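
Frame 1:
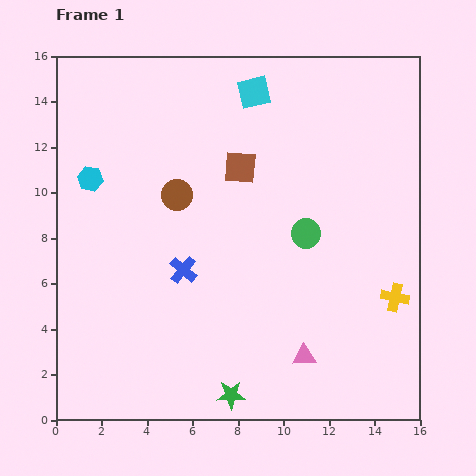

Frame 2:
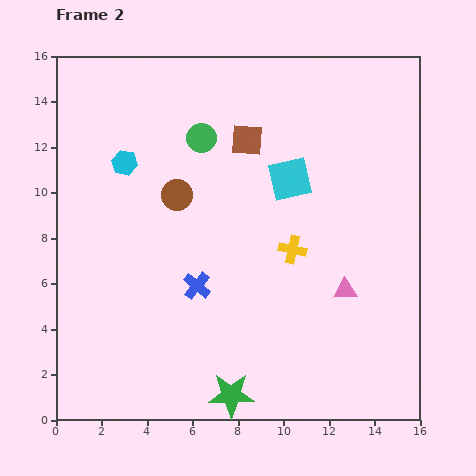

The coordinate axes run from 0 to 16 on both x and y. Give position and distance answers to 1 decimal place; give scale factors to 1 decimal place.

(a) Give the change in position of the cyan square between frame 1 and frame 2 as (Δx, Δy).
(1.6, -3.8)

The cyan square was at (8.7, 14.4) in frame 1 and (10.3, 10.6) in frame 2.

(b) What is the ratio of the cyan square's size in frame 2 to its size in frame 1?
1.3×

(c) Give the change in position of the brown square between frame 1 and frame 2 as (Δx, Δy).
(0.3, 1.2)

The brown square was at (8.1, 11.1) in frame 1 and (8.4, 12.3) in frame 2.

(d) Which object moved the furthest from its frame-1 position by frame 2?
the green circle

(moved 6.2; next 5.0)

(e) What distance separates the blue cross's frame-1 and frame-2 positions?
0.9

The blue cross moved from (5.6, 6.6) to (6.2, 5.9), a distance of √(0.6² + 0.7²) ≈ 0.9.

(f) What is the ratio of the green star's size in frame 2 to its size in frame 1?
1.6×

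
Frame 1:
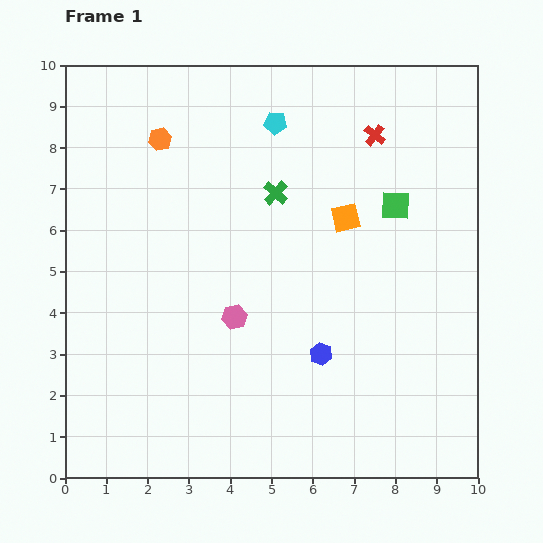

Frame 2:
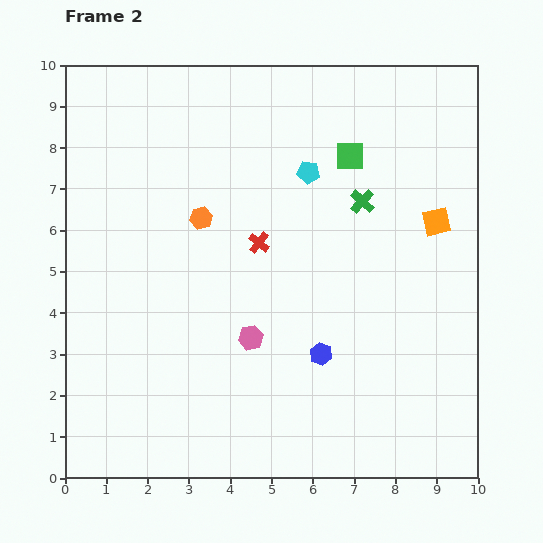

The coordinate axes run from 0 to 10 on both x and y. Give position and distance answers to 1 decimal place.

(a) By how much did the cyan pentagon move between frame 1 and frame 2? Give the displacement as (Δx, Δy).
(0.8, -1.2)

The cyan pentagon was at (5.1, 8.6) in frame 1 and (5.9, 7.4) in frame 2.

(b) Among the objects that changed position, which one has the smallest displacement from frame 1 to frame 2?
the pink hexagon

(moved 0.6)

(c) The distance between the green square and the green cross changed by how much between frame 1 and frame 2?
-1.8

Distance in frame 1: 2.9. Distance in frame 2: 1.1.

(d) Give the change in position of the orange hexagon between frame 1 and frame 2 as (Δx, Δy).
(1.0, -1.9)

The orange hexagon was at (2.3, 8.2) in frame 1 and (3.3, 6.3) in frame 2.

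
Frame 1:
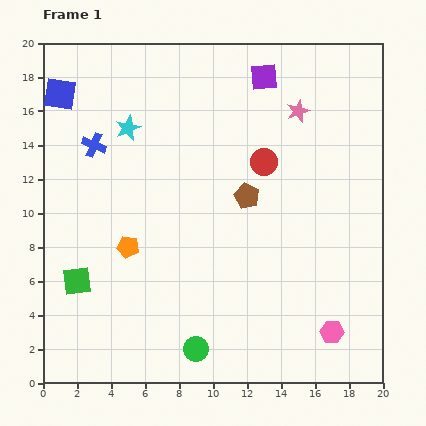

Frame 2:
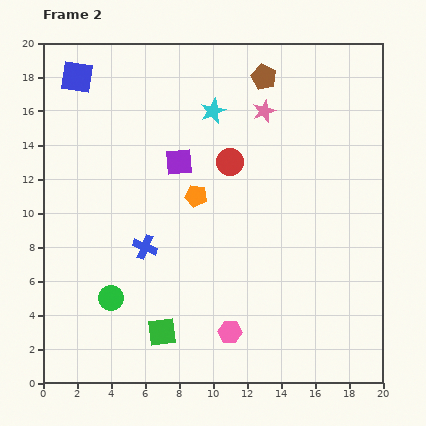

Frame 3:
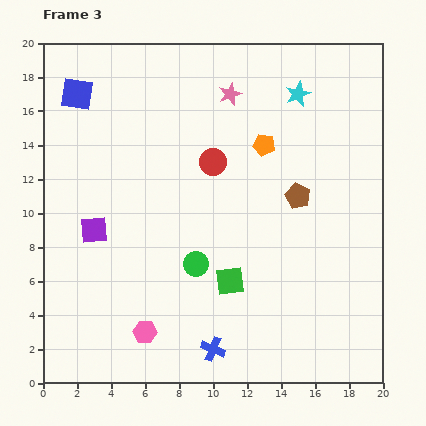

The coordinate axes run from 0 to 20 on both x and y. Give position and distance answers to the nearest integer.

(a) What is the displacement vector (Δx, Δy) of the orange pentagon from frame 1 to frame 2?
(4, 3)

The orange pentagon was at (5, 8) in frame 1 and (9, 11) in frame 2.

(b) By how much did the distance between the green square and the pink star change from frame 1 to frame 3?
-5

Distance in frame 1: 16. Distance in frame 3: 11.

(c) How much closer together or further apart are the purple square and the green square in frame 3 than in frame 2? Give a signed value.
-1

Distance in frame 2: 10. Distance in frame 3: 9.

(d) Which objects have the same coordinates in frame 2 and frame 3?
none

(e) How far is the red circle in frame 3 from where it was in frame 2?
1

The red circle moved from (11, 13) to (10, 13), a distance of √(1² + 0²) ≈ 1.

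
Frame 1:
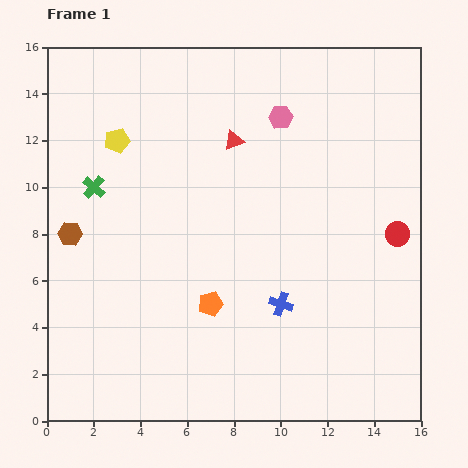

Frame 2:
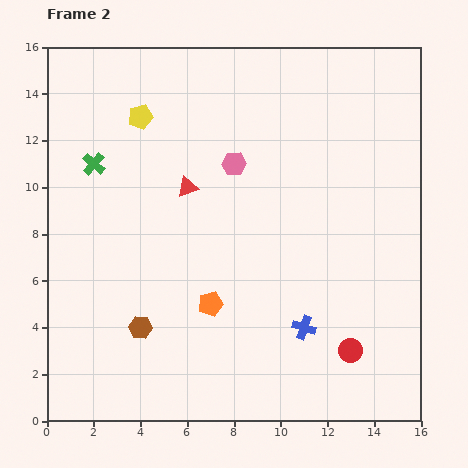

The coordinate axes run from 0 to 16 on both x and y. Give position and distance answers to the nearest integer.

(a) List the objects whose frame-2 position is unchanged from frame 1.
the orange pentagon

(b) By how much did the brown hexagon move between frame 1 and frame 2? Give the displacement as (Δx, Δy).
(3, -4)

The brown hexagon was at (1, 8) in frame 1 and (4, 4) in frame 2.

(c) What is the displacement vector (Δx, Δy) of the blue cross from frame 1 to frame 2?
(1, -1)

The blue cross was at (10, 5) in frame 1 and (11, 4) in frame 2.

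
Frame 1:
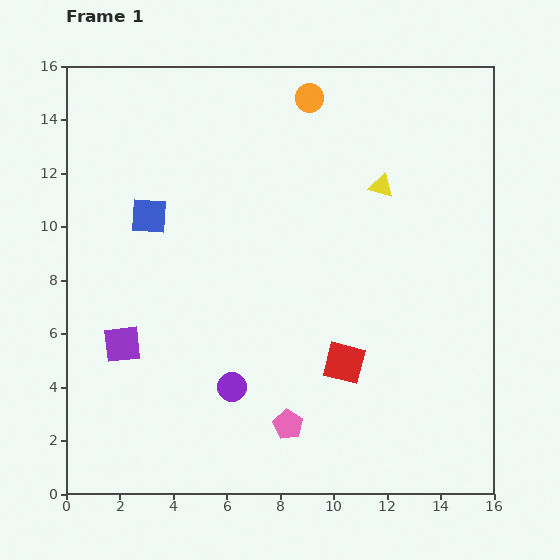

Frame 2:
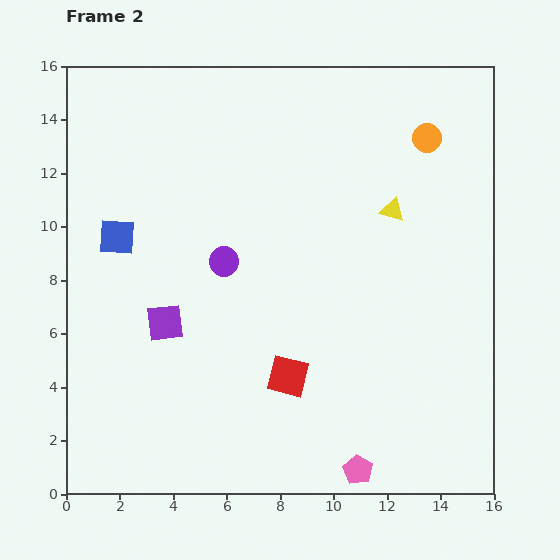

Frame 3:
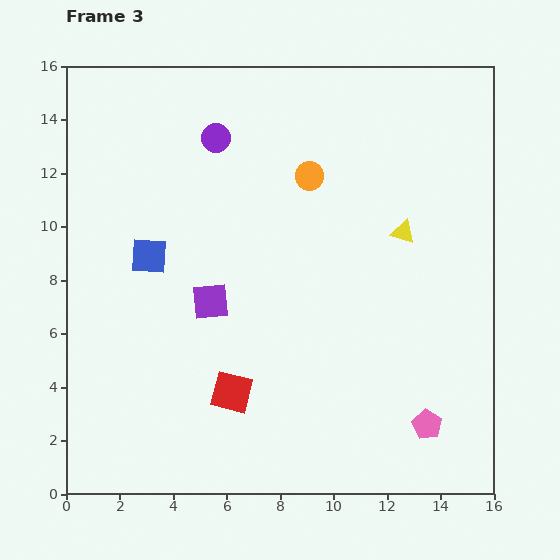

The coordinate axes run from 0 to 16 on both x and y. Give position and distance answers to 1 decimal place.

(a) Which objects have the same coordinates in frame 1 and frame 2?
none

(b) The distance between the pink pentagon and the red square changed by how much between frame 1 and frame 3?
+4.3

Distance in frame 1: 3.1. Distance in frame 3: 7.4.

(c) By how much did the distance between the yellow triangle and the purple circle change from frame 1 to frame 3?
-1.6

Distance in frame 1: 9.4. Distance in frame 3: 7.8.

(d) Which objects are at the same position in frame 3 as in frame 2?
none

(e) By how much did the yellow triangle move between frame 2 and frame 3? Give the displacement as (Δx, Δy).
(0.4, -0.8)

The yellow triangle was at (12.2, 10.6) in frame 2 and (12.6, 9.8) in frame 3.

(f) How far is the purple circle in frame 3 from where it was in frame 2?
4.6

The purple circle moved from (5.9, 8.7) to (5.6, 13.3), a distance of √(0.3² + 4.6²) ≈ 4.6.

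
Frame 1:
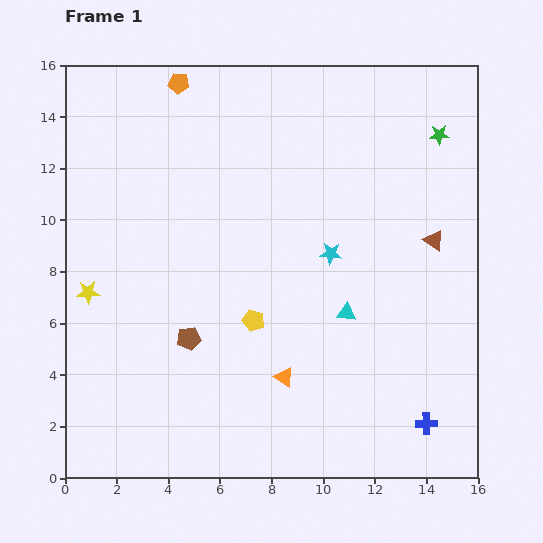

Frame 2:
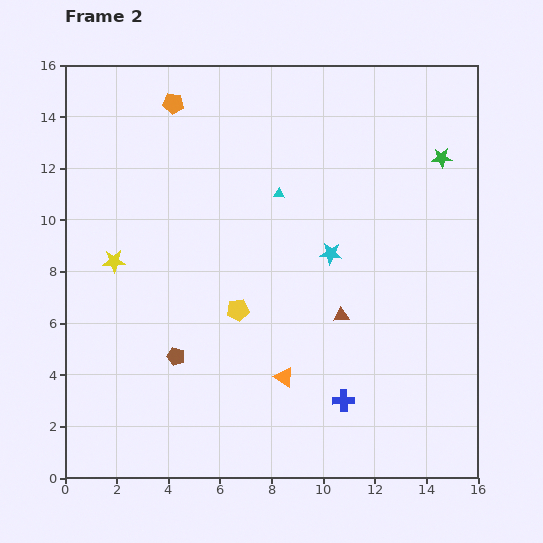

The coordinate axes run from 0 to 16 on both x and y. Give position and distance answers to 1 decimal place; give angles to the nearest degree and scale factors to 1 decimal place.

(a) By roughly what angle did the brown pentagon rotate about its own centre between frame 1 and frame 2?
27° clockwise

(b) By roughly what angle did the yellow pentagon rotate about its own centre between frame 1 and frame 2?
25° counter-clockwise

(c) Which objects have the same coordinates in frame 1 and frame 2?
the orange triangle, the cyan star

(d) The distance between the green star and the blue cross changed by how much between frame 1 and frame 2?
-1.1

Distance in frame 1: 11.2. Distance in frame 2: 10.1.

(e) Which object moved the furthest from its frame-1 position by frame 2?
the cyan triangle

(moved 5.3; next 4.6)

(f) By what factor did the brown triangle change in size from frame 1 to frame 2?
0.7×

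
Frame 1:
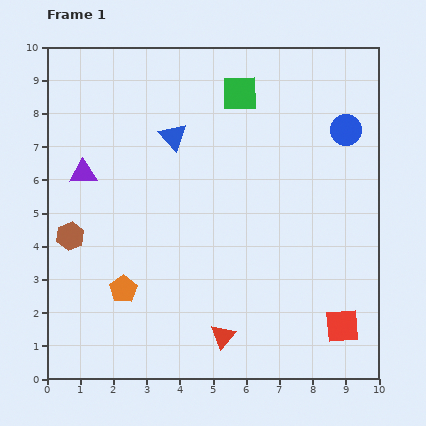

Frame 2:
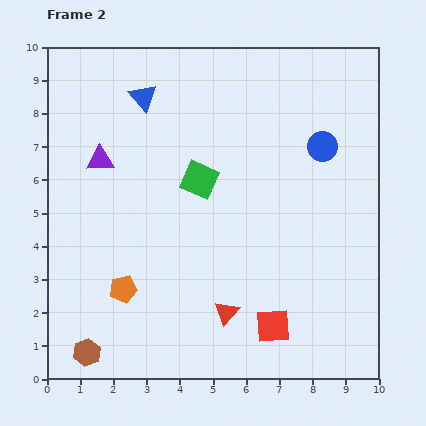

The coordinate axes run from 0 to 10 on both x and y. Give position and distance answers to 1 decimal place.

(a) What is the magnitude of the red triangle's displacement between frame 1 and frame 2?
0.7

The red triangle moved from (5.3, 1.3) to (5.4, 2.0), a distance of √(0.1² + 0.7²) ≈ 0.7.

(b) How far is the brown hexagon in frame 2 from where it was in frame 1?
3.5

The brown hexagon moved from (0.7, 4.3) to (1.2, 0.8), a distance of √(0.5² + 3.5²) ≈ 3.5.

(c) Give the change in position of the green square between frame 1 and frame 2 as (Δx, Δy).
(-1.2, -2.6)

The green square was at (5.8, 8.6) in frame 1 and (4.6, 6.0) in frame 2.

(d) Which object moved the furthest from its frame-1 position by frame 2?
the brown hexagon

(moved 3.5; next 2.9)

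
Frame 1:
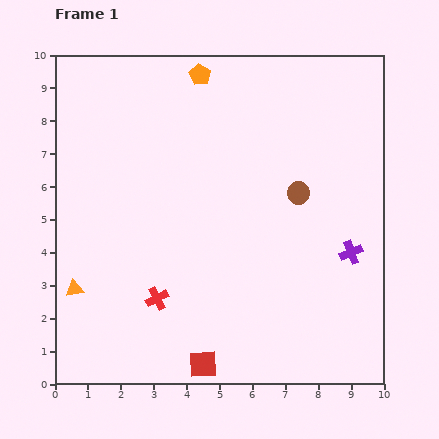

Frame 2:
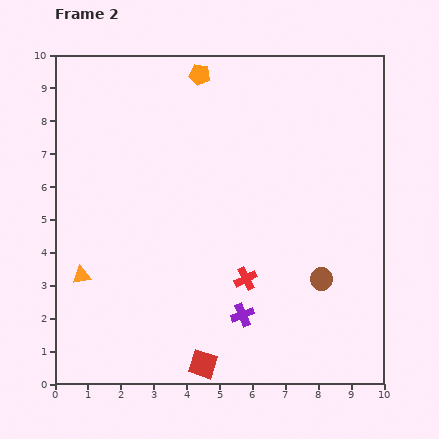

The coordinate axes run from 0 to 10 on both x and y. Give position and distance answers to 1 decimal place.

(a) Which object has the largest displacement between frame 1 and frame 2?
the purple cross

(moved 3.8; next 2.8)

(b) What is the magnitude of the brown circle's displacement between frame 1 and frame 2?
2.7

The brown circle moved from (7.4, 5.8) to (8.1, 3.2), a distance of √(0.7² + 2.6²) ≈ 2.7.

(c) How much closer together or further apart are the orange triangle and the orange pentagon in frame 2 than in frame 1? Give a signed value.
-0.4

Distance in frame 1: 7.5. Distance in frame 2: 7.1.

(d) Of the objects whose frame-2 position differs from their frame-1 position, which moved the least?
the orange triangle

(moved 0.4)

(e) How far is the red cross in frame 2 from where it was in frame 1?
2.8

The red cross moved from (3.1, 2.6) to (5.8, 3.2), a distance of √(2.7² + 0.6²) ≈ 2.8.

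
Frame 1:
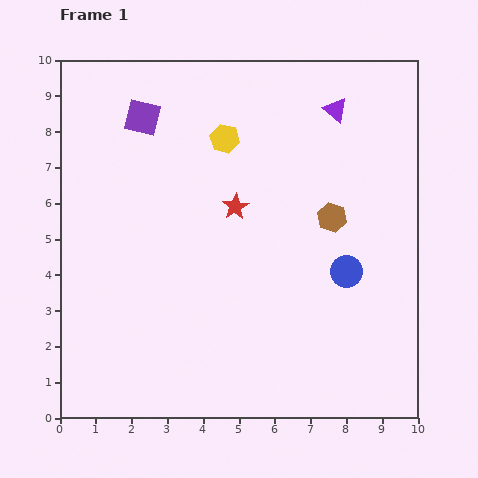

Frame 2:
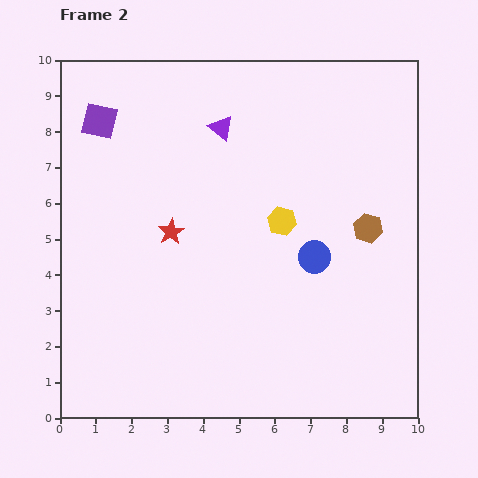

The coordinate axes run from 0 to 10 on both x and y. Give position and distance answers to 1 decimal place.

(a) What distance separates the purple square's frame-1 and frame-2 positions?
1.2

The purple square moved from (2.3, 8.4) to (1.1, 8.3), a distance of √(1.2² + 0.1²) ≈ 1.2.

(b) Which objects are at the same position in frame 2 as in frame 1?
none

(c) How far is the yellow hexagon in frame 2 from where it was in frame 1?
2.8

The yellow hexagon moved from (4.6, 7.8) to (6.2, 5.5), a distance of √(1.6² + 2.3²) ≈ 2.8.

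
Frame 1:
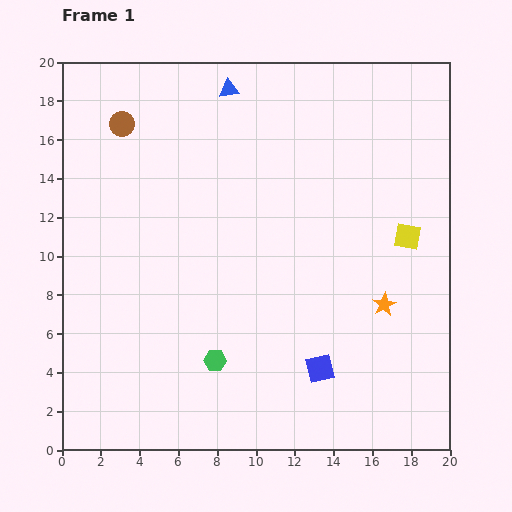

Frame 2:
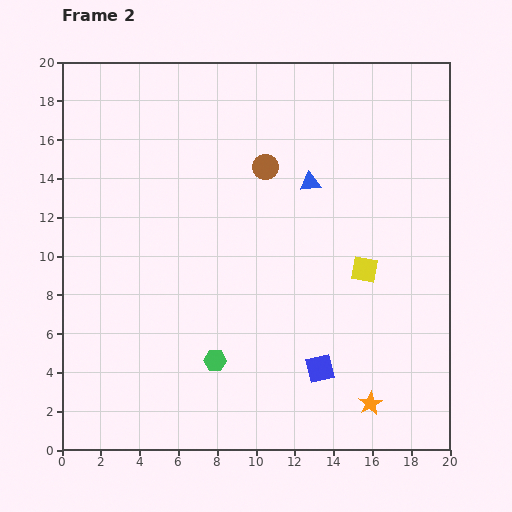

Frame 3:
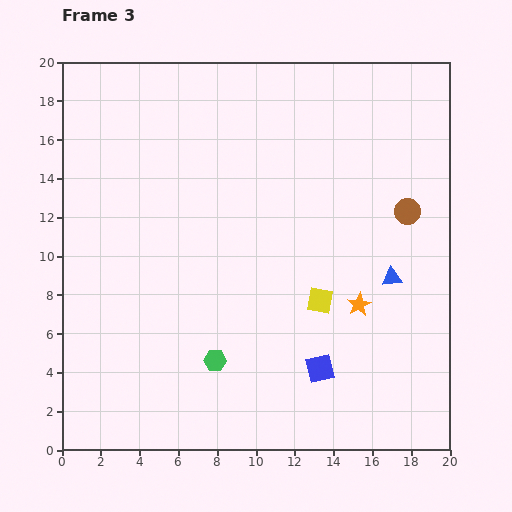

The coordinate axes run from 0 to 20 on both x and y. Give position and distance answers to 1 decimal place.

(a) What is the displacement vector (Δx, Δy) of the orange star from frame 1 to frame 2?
(-0.7, -5.1)

The orange star was at (16.6, 7.5) in frame 1 and (15.9, 2.4) in frame 2.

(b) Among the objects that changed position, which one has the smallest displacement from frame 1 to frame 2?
the yellow square

(moved 2.8)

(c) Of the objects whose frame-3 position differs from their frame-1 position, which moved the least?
the orange star

(moved 1.3)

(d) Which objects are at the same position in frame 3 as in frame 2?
the blue square, the green hexagon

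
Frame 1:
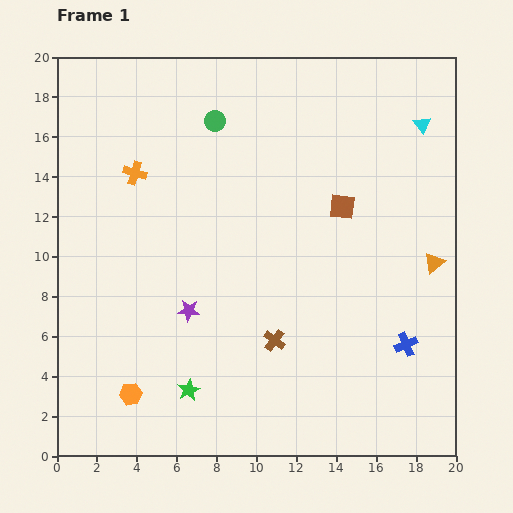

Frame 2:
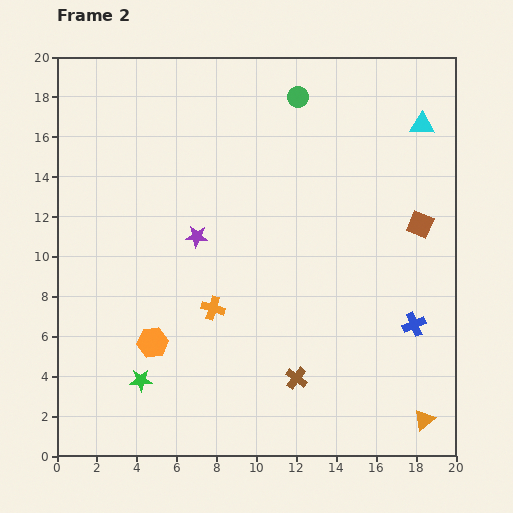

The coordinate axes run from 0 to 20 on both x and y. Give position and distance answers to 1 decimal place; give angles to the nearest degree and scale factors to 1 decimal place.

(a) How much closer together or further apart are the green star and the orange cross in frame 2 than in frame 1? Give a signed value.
-6.1

Distance in frame 1: 11.2. Distance in frame 2: 5.1.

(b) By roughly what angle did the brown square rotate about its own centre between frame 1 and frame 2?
16° clockwise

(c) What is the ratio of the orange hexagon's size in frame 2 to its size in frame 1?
1.4×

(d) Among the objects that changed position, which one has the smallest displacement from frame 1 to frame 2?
the blue cross

(moved 1.1)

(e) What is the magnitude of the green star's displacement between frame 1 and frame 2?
2.5

The green star moved from (6.6, 3.3) to (4.2, 3.8), a distance of √(2.4² + 0.5²) ≈ 2.5.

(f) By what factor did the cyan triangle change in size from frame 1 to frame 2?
1.4×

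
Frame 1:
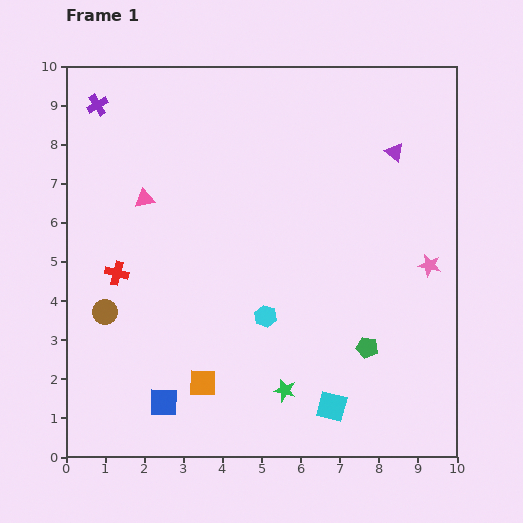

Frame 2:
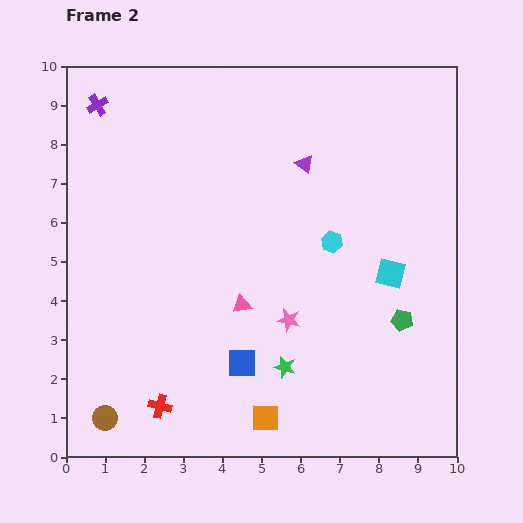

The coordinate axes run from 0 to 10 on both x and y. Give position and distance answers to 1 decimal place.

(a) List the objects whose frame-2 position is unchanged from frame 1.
the purple cross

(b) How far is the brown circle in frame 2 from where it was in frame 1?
2.7

The brown circle moved from (1.0, 3.7) to (1.0, 1.0), a distance of √(0.0² + 2.7²) ≈ 2.7.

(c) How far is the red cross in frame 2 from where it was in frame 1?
3.6

The red cross moved from (1.3, 4.7) to (2.4, 1.3), a distance of √(1.1² + 3.4²) ≈ 3.6.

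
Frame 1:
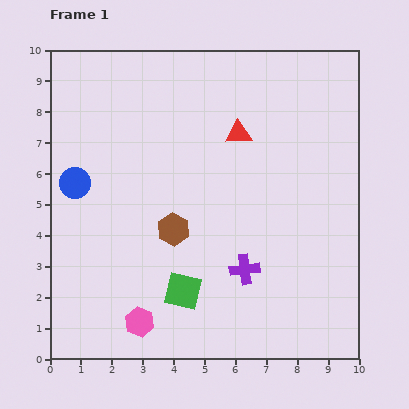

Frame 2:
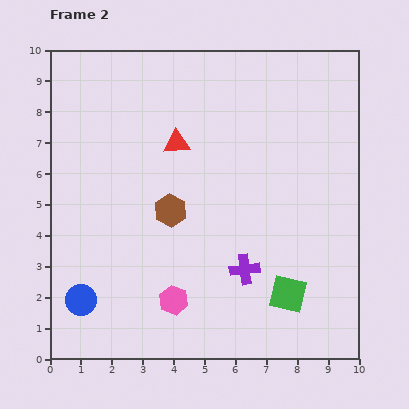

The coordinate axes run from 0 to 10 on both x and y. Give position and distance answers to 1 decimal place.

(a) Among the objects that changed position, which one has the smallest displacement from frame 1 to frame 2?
the brown hexagon

(moved 0.6)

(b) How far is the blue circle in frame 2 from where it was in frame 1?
3.8

The blue circle moved from (0.8, 5.7) to (1.0, 1.9), a distance of √(0.2² + 3.8²) ≈ 3.8.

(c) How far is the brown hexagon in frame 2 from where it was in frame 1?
0.6

The brown hexagon moved from (4.0, 4.2) to (3.9, 4.8), a distance of √(0.1² + 0.6²) ≈ 0.6.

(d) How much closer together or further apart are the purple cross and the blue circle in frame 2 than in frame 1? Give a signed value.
-0.8

Distance in frame 1: 6.2. Distance in frame 2: 5.4.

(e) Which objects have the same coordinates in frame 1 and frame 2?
the purple cross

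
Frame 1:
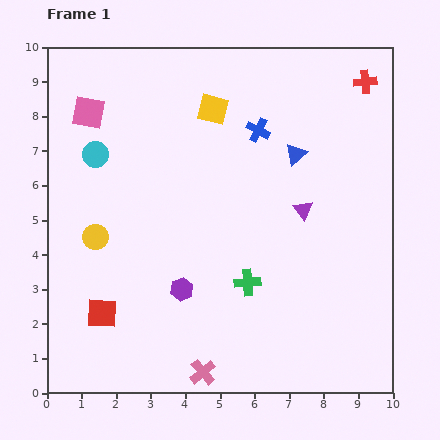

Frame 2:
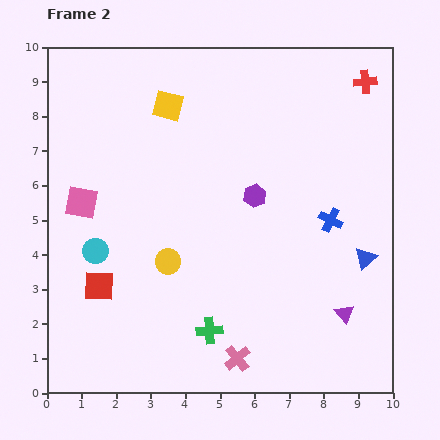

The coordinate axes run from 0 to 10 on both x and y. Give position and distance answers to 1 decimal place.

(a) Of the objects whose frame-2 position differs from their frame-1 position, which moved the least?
the red square

(moved 0.8)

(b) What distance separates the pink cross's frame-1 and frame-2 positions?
1.1

The pink cross moved from (4.5, 0.6) to (5.5, 1.0), a distance of √(1.0² + 0.4²) ≈ 1.1.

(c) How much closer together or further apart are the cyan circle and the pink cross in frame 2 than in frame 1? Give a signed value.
-1.9

Distance in frame 1: 7.0. Distance in frame 2: 5.1.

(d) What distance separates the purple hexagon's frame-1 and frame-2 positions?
3.4

The purple hexagon moved from (3.9, 3.0) to (6.0, 5.7), a distance of √(2.1² + 2.7²) ≈ 3.4.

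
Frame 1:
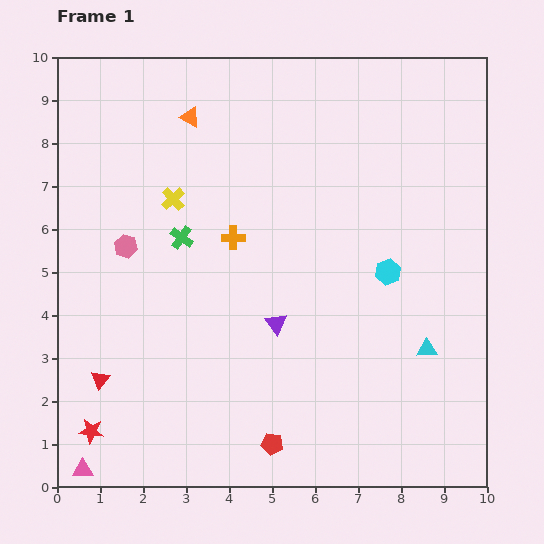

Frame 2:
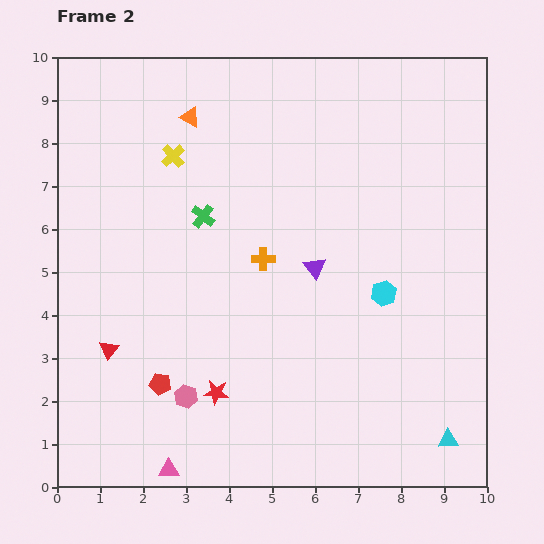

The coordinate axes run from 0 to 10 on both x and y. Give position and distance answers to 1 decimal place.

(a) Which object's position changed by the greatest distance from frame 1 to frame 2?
the pink hexagon

(moved 3.8; next 3.0)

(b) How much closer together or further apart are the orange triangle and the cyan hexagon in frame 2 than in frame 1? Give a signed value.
+0.3

Distance in frame 1: 5.8. Distance in frame 2: 6.1.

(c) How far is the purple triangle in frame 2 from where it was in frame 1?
1.6

The purple triangle moved from (5.1, 3.8) to (6.0, 5.1), a distance of √(0.9² + 1.3²) ≈ 1.6.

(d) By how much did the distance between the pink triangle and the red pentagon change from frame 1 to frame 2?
-2.4

Distance in frame 1: 4.4. Distance in frame 2: 2.0.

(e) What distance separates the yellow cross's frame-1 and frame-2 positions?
1.0

The yellow cross moved from (2.7, 6.7) to (2.7, 7.7), a distance of √(0.0² + 1.0²) ≈ 1.0.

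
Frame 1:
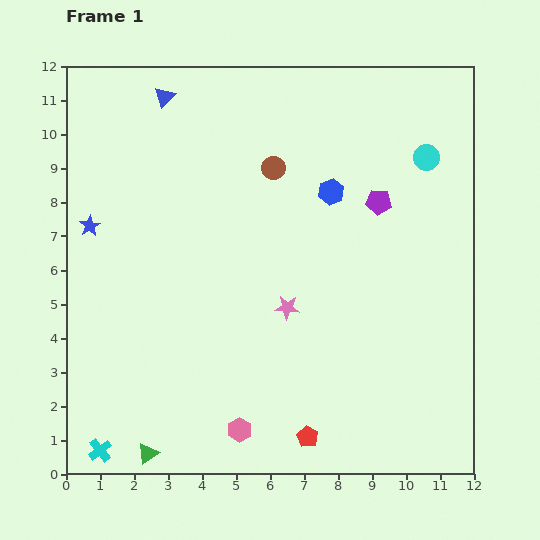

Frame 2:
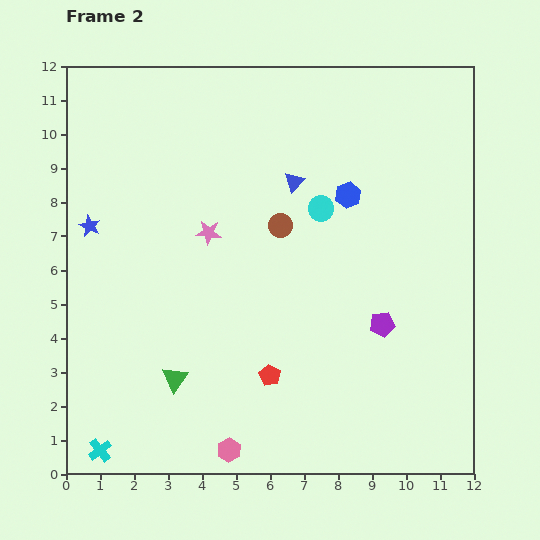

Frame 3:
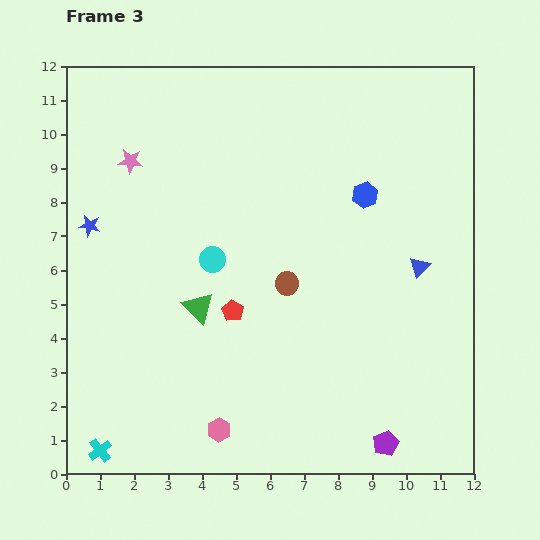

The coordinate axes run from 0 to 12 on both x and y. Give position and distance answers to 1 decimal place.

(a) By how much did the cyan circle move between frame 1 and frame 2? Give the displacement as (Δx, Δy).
(-3.1, -1.5)

The cyan circle was at (10.6, 9.3) in frame 1 and (7.5, 7.8) in frame 2.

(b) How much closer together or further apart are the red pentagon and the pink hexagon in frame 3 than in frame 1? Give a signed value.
+1.5

Distance in frame 1: 2.0. Distance in frame 3: 3.5.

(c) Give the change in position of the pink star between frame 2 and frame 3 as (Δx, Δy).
(-2.3, 2.1)

The pink star was at (4.2, 7.1) in frame 2 and (1.9, 9.2) in frame 3.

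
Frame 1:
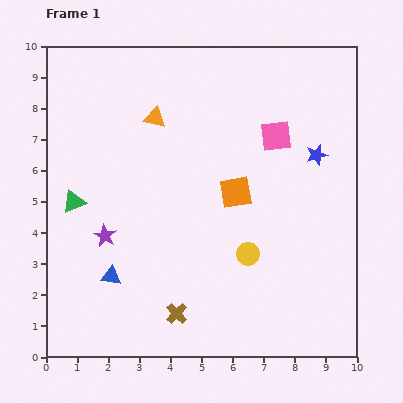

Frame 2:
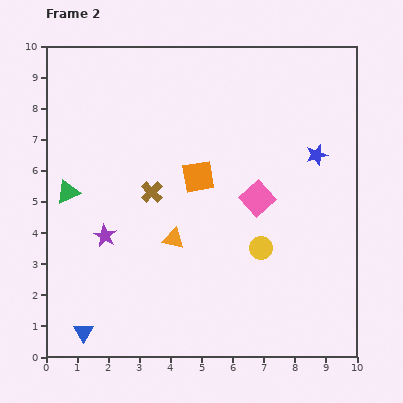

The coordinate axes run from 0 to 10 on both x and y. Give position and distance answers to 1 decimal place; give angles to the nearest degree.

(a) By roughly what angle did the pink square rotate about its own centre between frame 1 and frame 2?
37° counter-clockwise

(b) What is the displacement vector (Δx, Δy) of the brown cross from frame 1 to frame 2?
(-0.8, 3.9)

The brown cross was at (4.2, 1.4) in frame 1 and (3.4, 5.3) in frame 2.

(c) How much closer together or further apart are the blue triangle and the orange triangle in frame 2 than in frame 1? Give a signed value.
-1.1

Distance in frame 1: 5.3. Distance in frame 2: 4.2.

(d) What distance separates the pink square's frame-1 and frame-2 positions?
2.1

The pink square moved from (7.4, 7.1) to (6.8, 5.1), a distance of √(0.6² + 2.0²) ≈ 2.1.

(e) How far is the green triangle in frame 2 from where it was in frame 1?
0.4

The green triangle moved from (0.9, 5.0) to (0.7, 5.3), a distance of √(0.2² + 0.3²) ≈ 0.4.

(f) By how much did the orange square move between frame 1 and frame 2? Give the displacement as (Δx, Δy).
(-1.2, 0.5)

The orange square was at (6.1, 5.3) in frame 1 and (4.9, 5.8) in frame 2.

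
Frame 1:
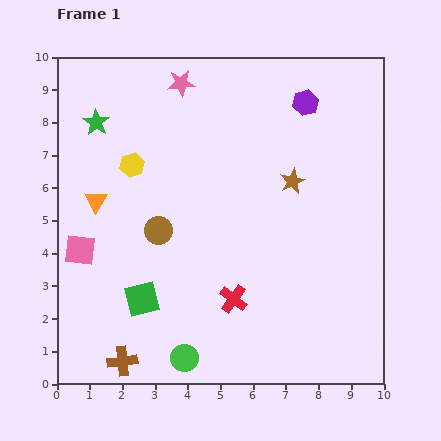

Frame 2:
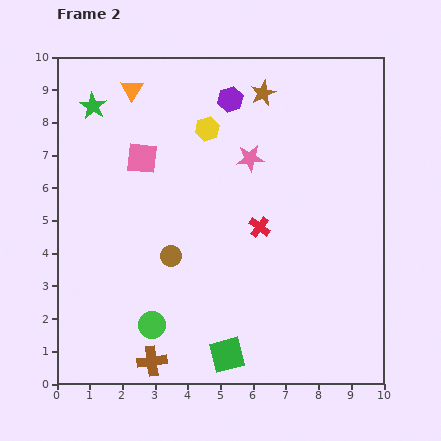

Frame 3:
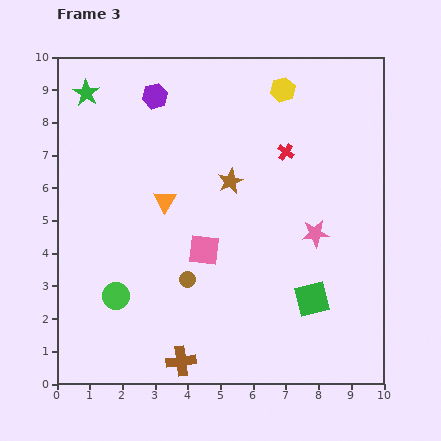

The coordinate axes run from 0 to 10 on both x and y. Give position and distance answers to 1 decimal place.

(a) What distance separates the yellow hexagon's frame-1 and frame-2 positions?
2.5

The yellow hexagon moved from (2.3, 6.7) to (4.6, 7.8), a distance of √(2.3² + 1.1²) ≈ 2.5.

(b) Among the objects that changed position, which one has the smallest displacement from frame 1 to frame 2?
the green star

(moved 0.5)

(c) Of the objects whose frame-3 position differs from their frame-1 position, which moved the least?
the green star

(moved 0.9)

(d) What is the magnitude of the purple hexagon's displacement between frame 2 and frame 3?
2.3

The purple hexagon moved from (5.3, 8.7) to (3.0, 8.8), a distance of √(2.3² + 0.1²) ≈ 2.3.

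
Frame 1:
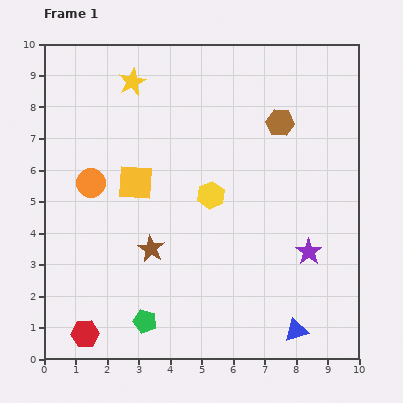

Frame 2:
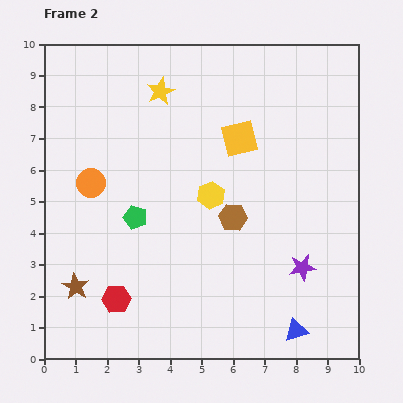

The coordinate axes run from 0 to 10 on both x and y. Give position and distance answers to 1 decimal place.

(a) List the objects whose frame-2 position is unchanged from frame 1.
the blue triangle, the yellow hexagon, the orange circle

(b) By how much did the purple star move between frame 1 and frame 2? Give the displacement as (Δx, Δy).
(-0.2, -0.5)

The purple star was at (8.4, 3.4) in frame 1 and (8.2, 2.9) in frame 2.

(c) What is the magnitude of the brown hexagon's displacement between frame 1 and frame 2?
3.4

The brown hexagon moved from (7.5, 7.5) to (6.0, 4.5), a distance of √(1.5² + 3.0²) ≈ 3.4.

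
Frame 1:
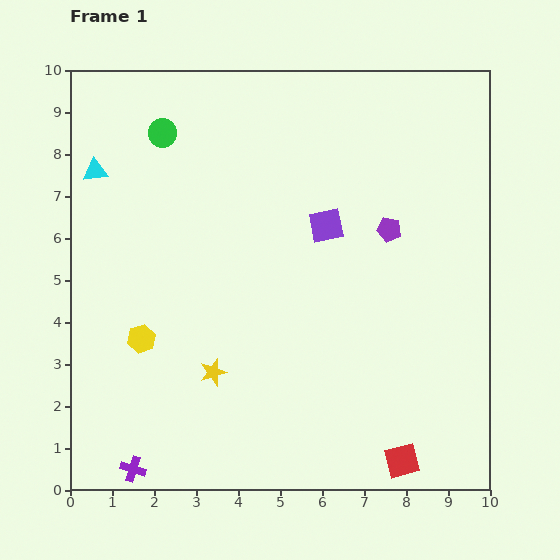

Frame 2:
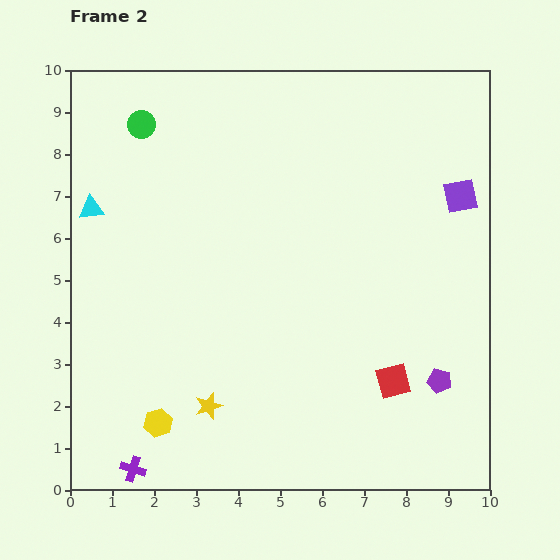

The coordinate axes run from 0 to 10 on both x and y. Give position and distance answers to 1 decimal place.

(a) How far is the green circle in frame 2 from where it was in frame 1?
0.5

The green circle moved from (2.2, 8.5) to (1.7, 8.7), a distance of √(0.5² + 0.2²) ≈ 0.5.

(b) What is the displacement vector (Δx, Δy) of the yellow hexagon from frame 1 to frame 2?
(0.4, -2.0)

The yellow hexagon was at (1.7, 3.6) in frame 1 and (2.1, 1.6) in frame 2.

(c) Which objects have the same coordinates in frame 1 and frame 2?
the purple cross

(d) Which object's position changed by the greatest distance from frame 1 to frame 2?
the purple pentagon

(moved 3.8; next 3.3)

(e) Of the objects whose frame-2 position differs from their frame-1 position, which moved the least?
the green circle

(moved 0.5)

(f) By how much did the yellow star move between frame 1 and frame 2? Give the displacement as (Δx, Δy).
(-0.1, -0.8)

The yellow star was at (3.4, 2.8) in frame 1 and (3.3, 2.0) in frame 2.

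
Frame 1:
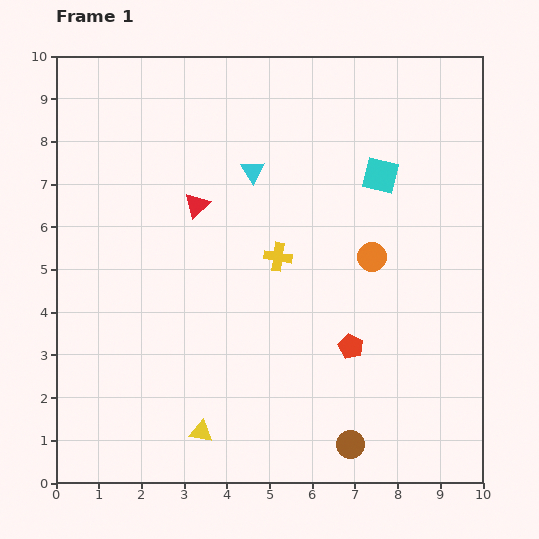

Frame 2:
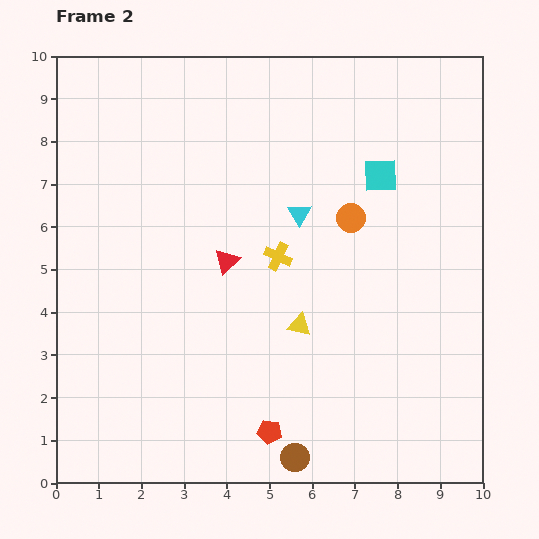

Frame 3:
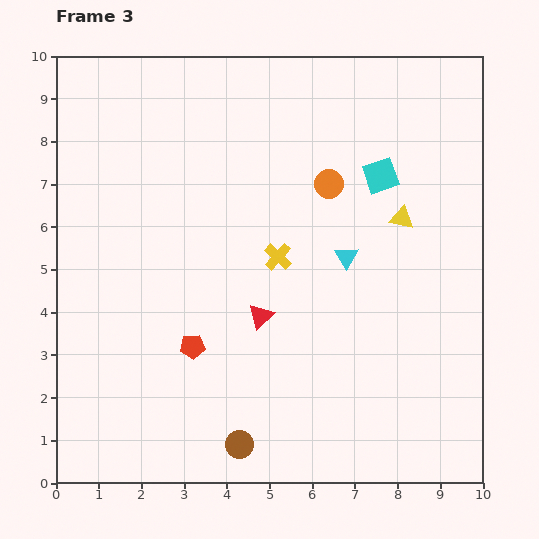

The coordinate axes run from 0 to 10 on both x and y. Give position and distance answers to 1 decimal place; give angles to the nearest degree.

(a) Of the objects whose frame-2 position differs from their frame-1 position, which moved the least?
the orange circle

(moved 1.0)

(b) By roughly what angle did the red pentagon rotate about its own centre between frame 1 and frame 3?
30° counter-clockwise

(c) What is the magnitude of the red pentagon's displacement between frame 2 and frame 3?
2.7

The red pentagon moved from (5.0, 1.2) to (3.2, 3.2), a distance of √(1.8² + 2.0²) ≈ 2.7.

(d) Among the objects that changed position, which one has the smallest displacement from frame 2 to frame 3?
the orange circle

(moved 0.9)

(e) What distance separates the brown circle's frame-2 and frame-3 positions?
1.3

The brown circle moved from (5.6, 0.6) to (4.3, 0.9), a distance of √(1.3² + 0.3²) ≈ 1.3.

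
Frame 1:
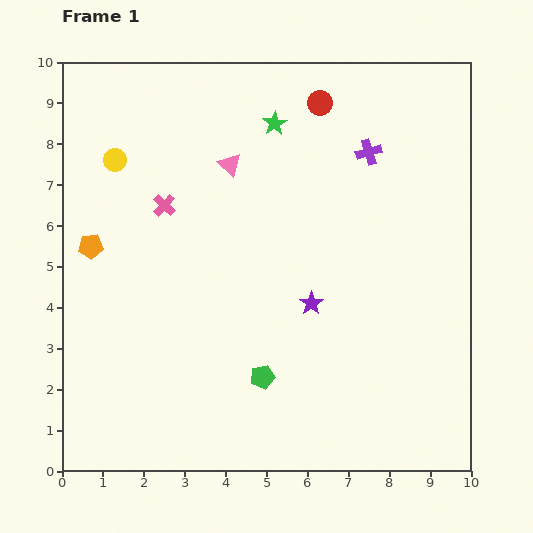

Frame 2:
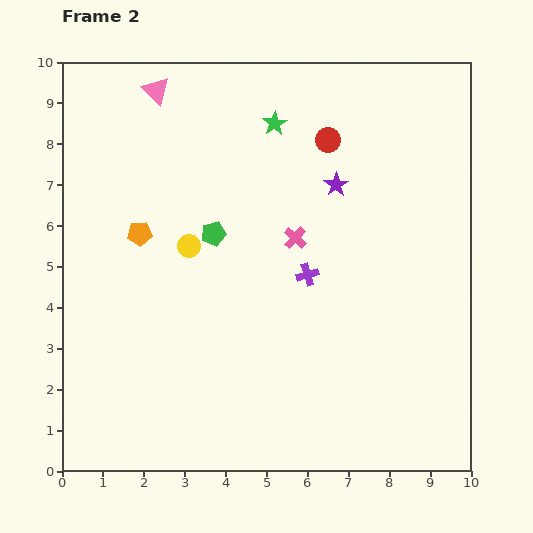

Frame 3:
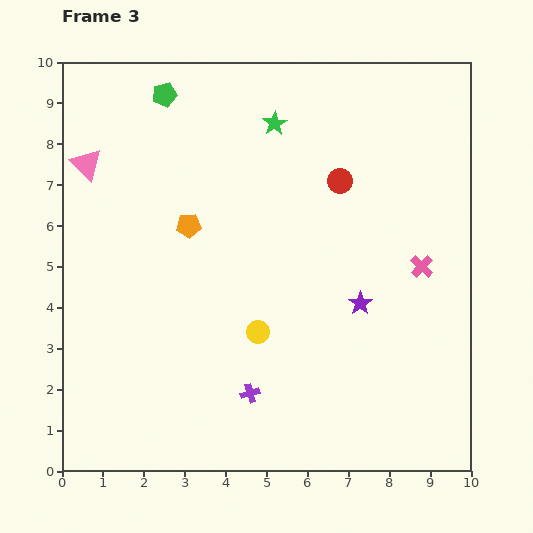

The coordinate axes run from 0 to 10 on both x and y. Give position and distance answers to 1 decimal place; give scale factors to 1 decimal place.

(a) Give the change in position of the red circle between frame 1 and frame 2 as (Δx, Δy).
(0.2, -0.9)

The red circle was at (6.3, 9.0) in frame 1 and (6.5, 8.1) in frame 2.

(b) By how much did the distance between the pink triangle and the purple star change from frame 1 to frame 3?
+3.6

Distance in frame 1: 3.9. Distance in frame 3: 7.5.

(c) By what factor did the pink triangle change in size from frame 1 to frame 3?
1.4×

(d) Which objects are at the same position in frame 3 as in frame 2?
the green star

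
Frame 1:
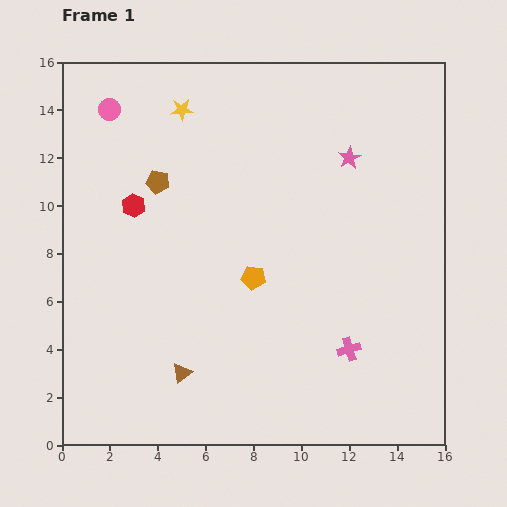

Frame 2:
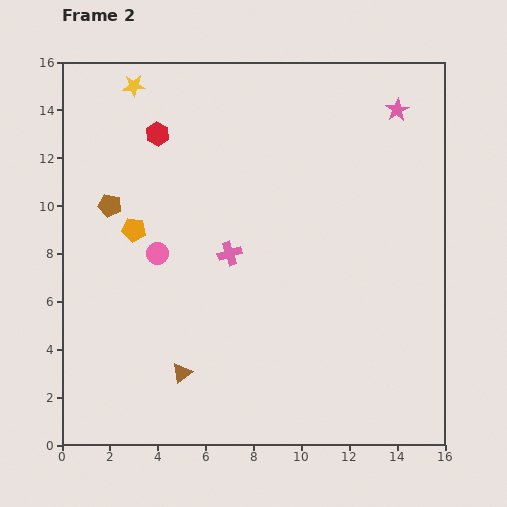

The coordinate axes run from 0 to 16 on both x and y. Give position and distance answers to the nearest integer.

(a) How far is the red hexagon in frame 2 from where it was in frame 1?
3

The red hexagon moved from (3, 10) to (4, 13), a distance of √(1² + 3²) ≈ 3.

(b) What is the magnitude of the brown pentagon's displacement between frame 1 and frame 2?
2

The brown pentagon moved from (4, 11) to (2, 10), a distance of √(2² + 1²) ≈ 2.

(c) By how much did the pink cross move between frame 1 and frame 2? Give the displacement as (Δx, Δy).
(-5, 4)

The pink cross was at (12, 4) in frame 1 and (7, 8) in frame 2.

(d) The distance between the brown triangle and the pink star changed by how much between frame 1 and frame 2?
+3

Distance in frame 1: 11. Distance in frame 2: 14.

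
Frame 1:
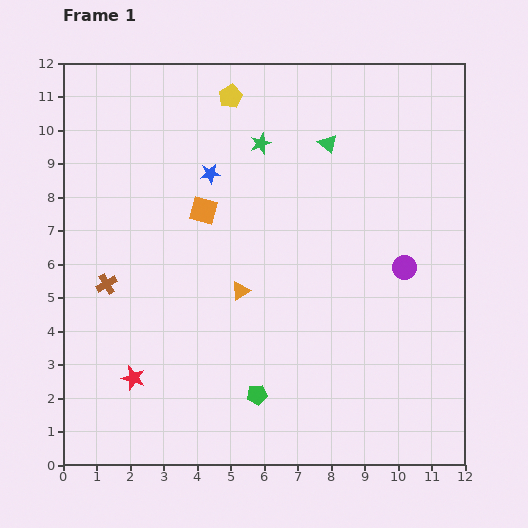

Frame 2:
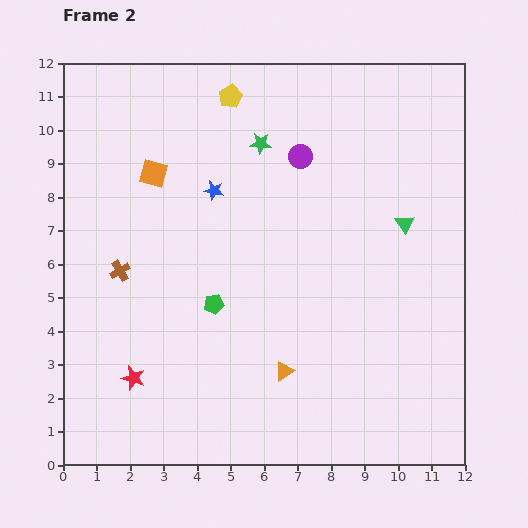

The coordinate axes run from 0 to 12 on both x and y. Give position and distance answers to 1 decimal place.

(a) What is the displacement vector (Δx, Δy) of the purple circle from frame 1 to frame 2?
(-3.1, 3.3)

The purple circle was at (10.2, 5.9) in frame 1 and (7.1, 9.2) in frame 2.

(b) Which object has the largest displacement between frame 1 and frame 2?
the purple circle

(moved 4.5; next 3.3)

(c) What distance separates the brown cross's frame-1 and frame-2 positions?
0.6

The brown cross moved from (1.3, 5.4) to (1.7, 5.8), a distance of √(0.4² + 0.4²) ≈ 0.6.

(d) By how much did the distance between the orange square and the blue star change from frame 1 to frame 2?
+0.8

Distance in frame 1: 1.1. Distance in frame 2: 1.9.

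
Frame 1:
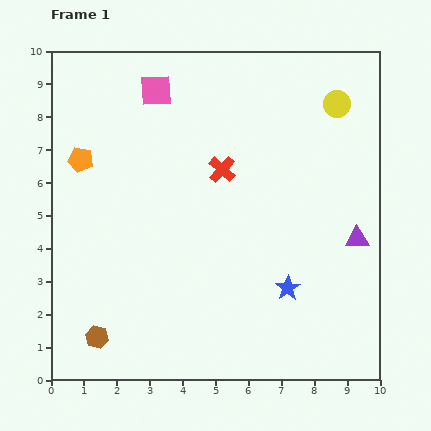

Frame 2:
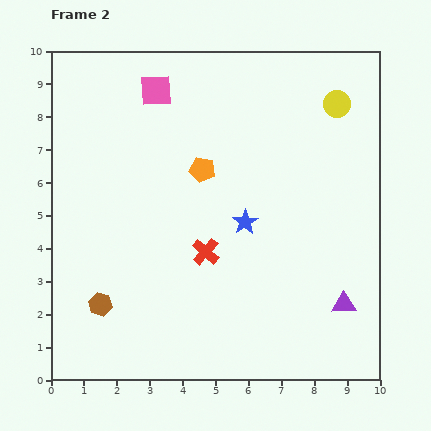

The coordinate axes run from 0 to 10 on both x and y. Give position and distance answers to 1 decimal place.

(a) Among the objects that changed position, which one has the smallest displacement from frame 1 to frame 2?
the brown hexagon

(moved 1.0)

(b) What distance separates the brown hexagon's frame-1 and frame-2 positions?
1.0

The brown hexagon moved from (1.4, 1.3) to (1.5, 2.3), a distance of √(0.1² + 1.0²) ≈ 1.0.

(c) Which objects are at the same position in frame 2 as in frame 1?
the yellow circle, the pink square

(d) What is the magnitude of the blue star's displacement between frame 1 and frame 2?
2.4

The blue star moved from (7.2, 2.8) to (5.9, 4.8), a distance of √(1.3² + 2.0²) ≈ 2.4.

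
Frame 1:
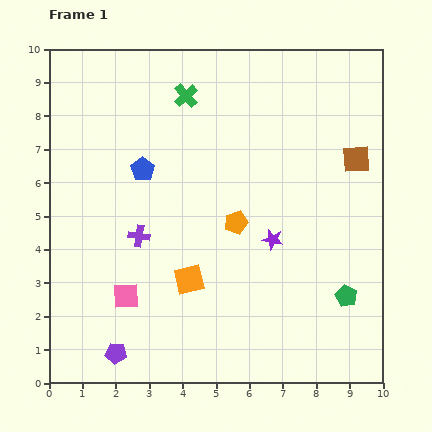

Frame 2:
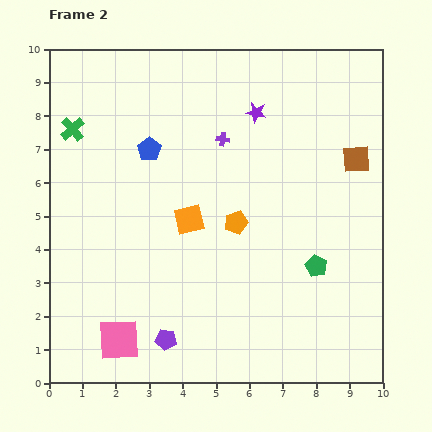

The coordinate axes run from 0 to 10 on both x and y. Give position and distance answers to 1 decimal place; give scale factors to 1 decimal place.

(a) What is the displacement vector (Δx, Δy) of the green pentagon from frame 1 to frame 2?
(-0.9, 0.9)

The green pentagon was at (8.9, 2.6) in frame 1 and (8.0, 3.5) in frame 2.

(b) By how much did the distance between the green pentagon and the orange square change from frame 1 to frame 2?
-0.7

Distance in frame 1: 4.7. Distance in frame 2: 4.0.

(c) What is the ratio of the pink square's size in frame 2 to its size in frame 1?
1.6×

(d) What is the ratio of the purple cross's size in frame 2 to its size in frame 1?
0.6×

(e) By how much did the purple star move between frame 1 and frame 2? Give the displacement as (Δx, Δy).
(-0.5, 3.8)

The purple star was at (6.7, 4.3) in frame 1 and (6.2, 8.1) in frame 2.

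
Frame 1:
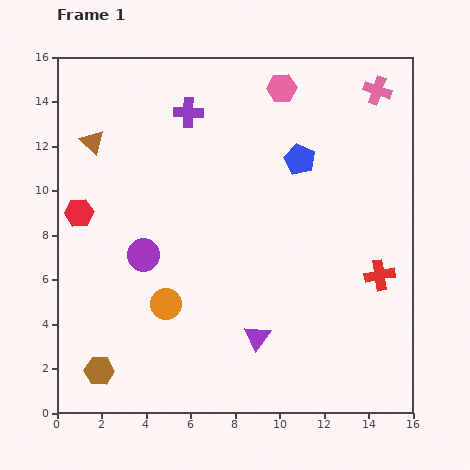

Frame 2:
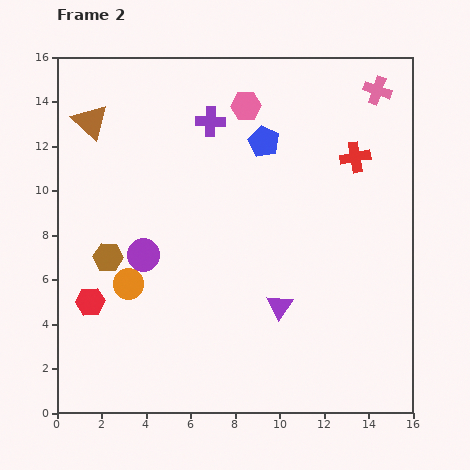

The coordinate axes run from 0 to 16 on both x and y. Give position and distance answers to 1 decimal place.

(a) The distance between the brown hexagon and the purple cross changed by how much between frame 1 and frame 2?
-4.7

Distance in frame 1: 12.3. Distance in frame 2: 7.6.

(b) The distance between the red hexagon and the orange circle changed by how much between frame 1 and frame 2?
-3.8

Distance in frame 1: 5.7. Distance in frame 2: 1.9.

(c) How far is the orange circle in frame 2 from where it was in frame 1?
1.9

The orange circle moved from (4.9, 4.9) to (3.2, 5.8), a distance of √(1.7² + 0.9²) ≈ 1.9.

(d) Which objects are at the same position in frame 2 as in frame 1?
the pink cross, the purple circle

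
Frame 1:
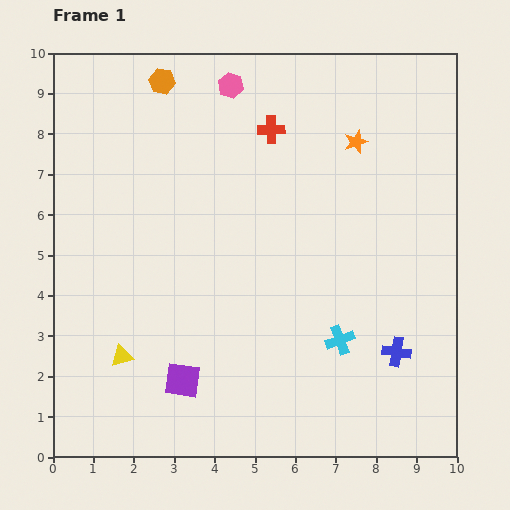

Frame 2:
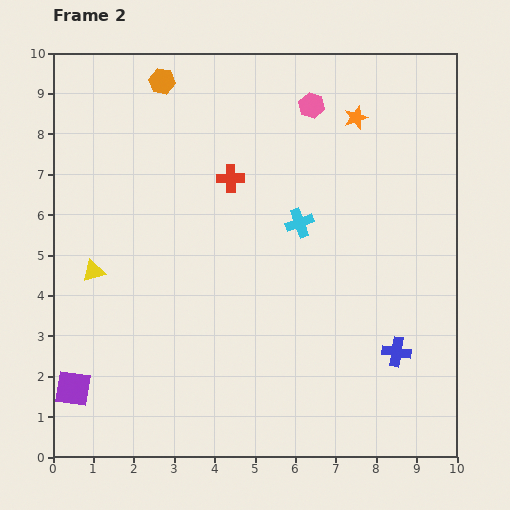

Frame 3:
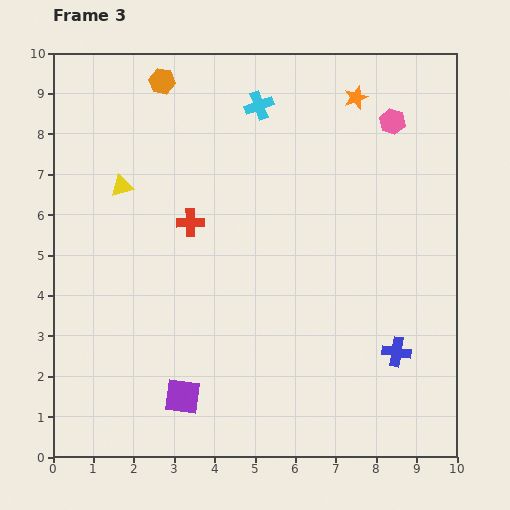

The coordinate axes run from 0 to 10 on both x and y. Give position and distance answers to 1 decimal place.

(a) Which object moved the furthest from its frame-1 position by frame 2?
the cyan cross

(moved 3.1; next 2.7)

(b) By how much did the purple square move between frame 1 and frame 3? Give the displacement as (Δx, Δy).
(0.0, -0.4)

The purple square was at (3.2, 1.9) in frame 1 and (3.2, 1.5) in frame 3.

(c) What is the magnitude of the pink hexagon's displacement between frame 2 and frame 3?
2.0

The pink hexagon moved from (6.4, 8.7) to (8.4, 8.3), a distance of √(2.0² + 0.4²) ≈ 2.0.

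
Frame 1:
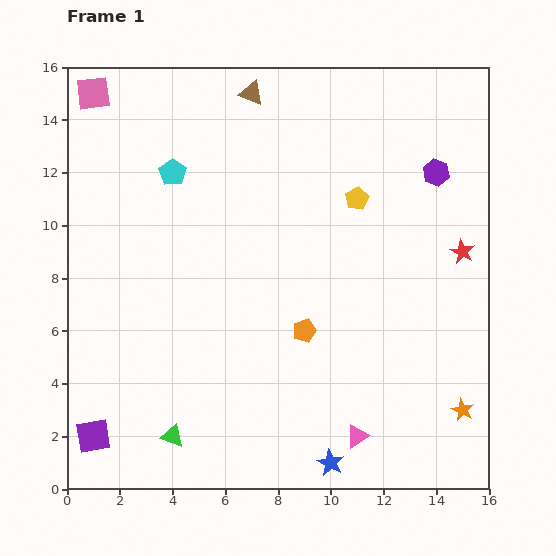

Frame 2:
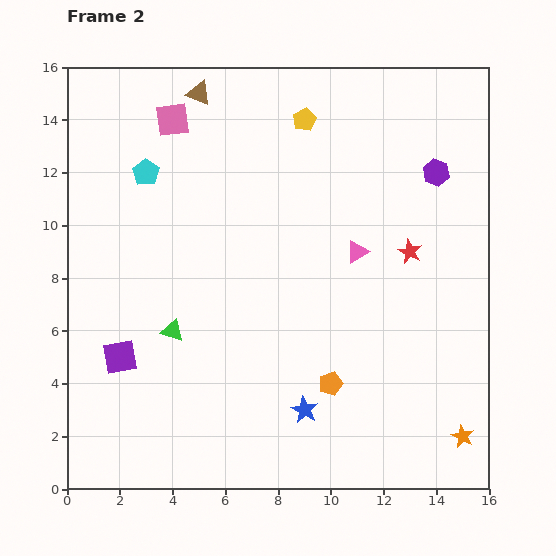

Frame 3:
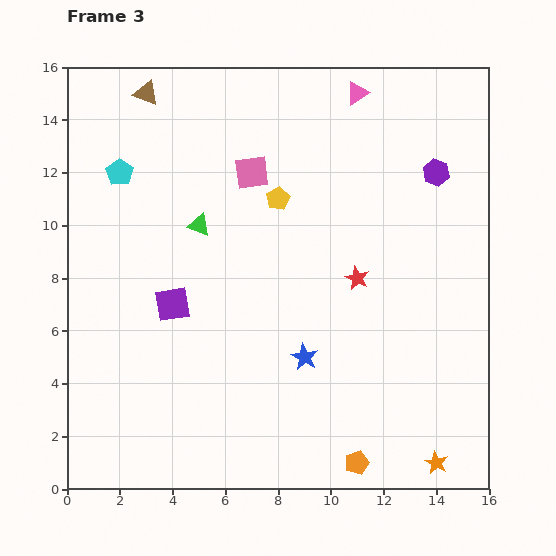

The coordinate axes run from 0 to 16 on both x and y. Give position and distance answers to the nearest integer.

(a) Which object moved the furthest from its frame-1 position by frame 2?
the pink triangle

(moved 7; next 4)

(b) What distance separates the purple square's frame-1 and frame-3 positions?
6

The purple square moved from (1, 2) to (4, 7), a distance of √(3² + 5²) ≈ 6.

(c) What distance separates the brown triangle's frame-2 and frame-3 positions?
2

The brown triangle moved from (5, 15) to (3, 15), a distance of √(2² + 0²) ≈ 2.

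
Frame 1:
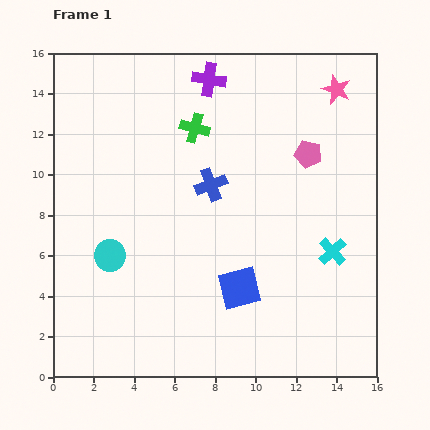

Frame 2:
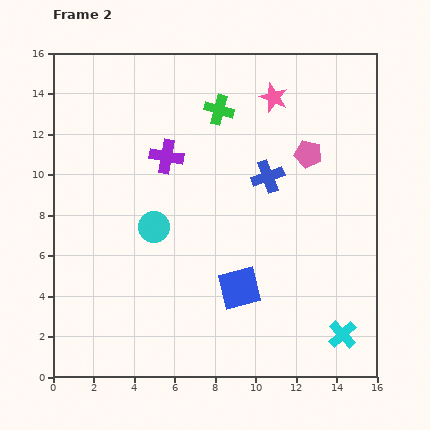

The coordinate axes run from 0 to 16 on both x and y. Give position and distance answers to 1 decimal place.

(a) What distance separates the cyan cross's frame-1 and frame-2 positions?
4.1

The cyan cross moved from (13.8, 6.2) to (14.3, 2.1), a distance of √(0.5² + 4.1²) ≈ 4.1.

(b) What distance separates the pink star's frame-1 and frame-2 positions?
3.1

The pink star moved from (14.0, 14.2) to (10.9, 13.8), a distance of √(3.1² + 0.4²) ≈ 3.1.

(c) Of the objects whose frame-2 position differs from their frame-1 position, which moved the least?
the green cross

(moved 1.5)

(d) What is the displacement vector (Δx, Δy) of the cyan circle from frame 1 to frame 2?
(2.2, 1.4)

The cyan circle was at (2.8, 6.0) in frame 1 and (5.0, 7.4) in frame 2.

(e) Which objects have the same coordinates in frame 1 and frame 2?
the pink pentagon, the blue square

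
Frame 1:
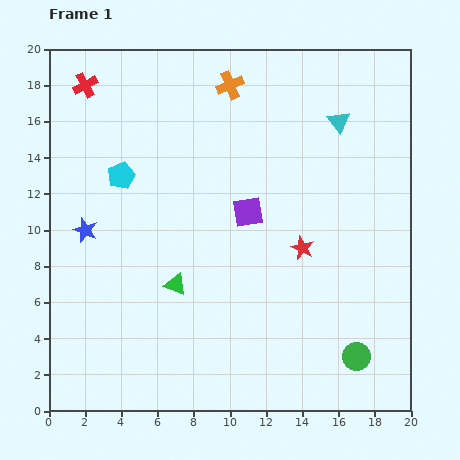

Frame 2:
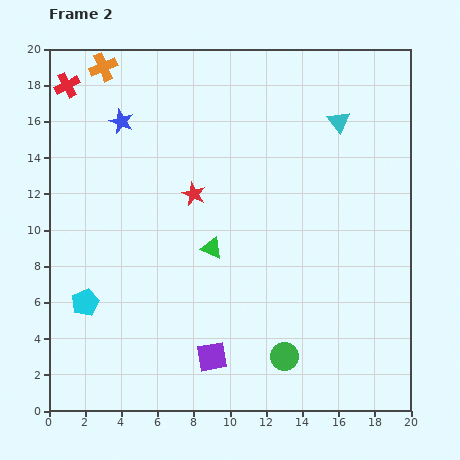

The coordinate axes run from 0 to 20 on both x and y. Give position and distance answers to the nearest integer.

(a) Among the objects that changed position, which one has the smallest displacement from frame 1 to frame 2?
the red cross

(moved 1)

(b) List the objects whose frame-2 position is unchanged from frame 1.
the cyan triangle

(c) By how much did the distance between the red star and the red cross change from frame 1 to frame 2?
-6

Distance in frame 1: 15. Distance in frame 2: 9.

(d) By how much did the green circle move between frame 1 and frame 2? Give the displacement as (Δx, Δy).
(-4, 0)

The green circle was at (17, 3) in frame 1 and (13, 3) in frame 2.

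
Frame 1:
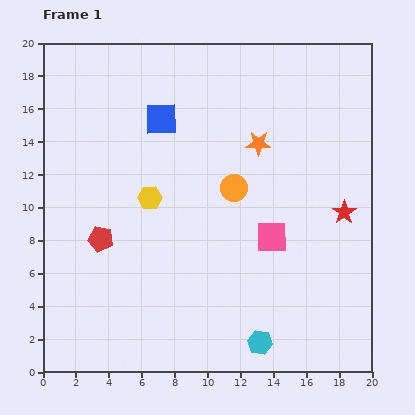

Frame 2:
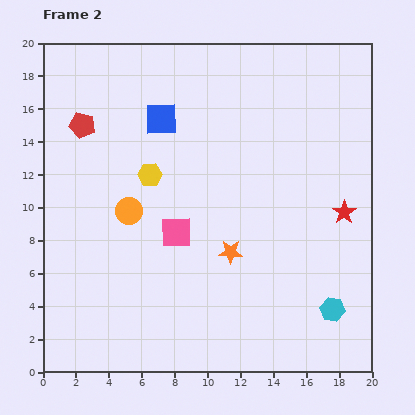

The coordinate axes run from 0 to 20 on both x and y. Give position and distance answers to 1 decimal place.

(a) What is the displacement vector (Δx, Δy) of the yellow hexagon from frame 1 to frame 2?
(0.0, 1.4)

The yellow hexagon was at (6.5, 10.6) in frame 1 and (6.5, 12.0) in frame 2.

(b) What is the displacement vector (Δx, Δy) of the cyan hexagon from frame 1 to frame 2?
(4.4, 2.0)

The cyan hexagon was at (13.2, 1.8) in frame 1 and (17.6, 3.8) in frame 2.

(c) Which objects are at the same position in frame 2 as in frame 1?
the red star, the blue square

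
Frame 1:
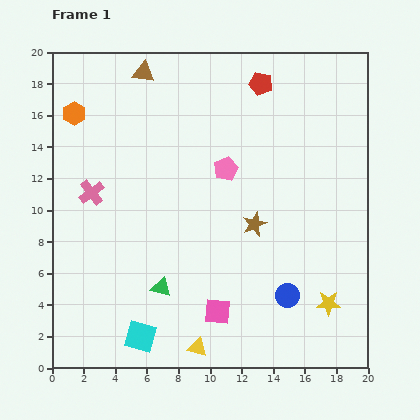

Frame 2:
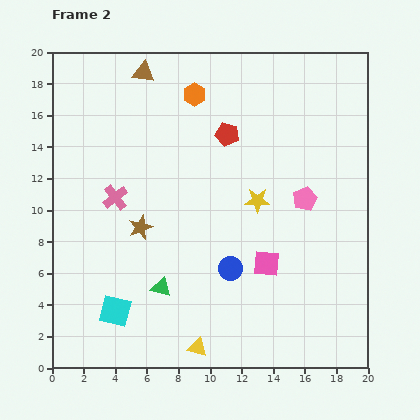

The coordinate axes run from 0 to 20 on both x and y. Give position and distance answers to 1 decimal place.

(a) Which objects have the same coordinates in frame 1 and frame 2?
the brown triangle, the yellow triangle, the green triangle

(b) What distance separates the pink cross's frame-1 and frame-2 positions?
1.5

The pink cross moved from (2.5, 11.1) to (4.0, 10.8), a distance of √(1.5² + 0.3²) ≈ 1.5.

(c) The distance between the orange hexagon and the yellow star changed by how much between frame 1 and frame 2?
-12.3

Distance in frame 1: 20.1. Distance in frame 2: 7.8.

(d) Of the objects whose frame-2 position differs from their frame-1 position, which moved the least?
the pink cross

(moved 1.5)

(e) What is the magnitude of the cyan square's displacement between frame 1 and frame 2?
2.3

The cyan square moved from (5.6, 2.0) to (4.0, 3.6), a distance of √(1.6² + 1.6²) ≈ 2.3.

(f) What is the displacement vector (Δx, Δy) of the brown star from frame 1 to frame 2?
(-7.2, -0.2)

The brown star was at (12.8, 9.1) in frame 1 and (5.6, 8.9) in frame 2.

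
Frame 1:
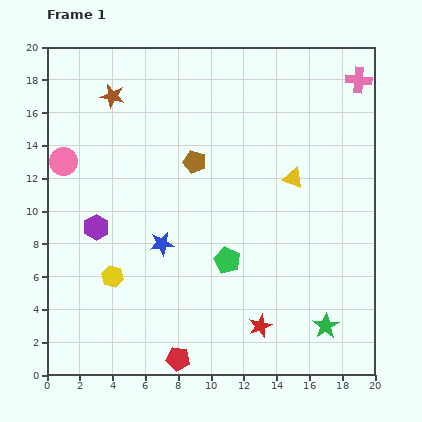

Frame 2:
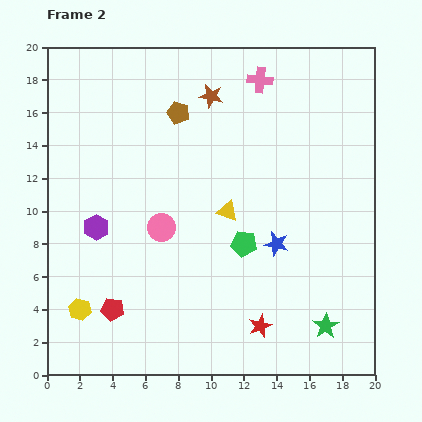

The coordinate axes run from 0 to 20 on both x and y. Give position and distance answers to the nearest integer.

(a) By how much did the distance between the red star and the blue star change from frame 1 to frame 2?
-3

Distance in frame 1: 8. Distance in frame 2: 5.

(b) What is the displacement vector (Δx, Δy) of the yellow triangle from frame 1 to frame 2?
(-4, -2)

The yellow triangle was at (15, 12) in frame 1 and (11, 10) in frame 2.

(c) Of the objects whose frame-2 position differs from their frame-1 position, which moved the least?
the green pentagon

(moved 1)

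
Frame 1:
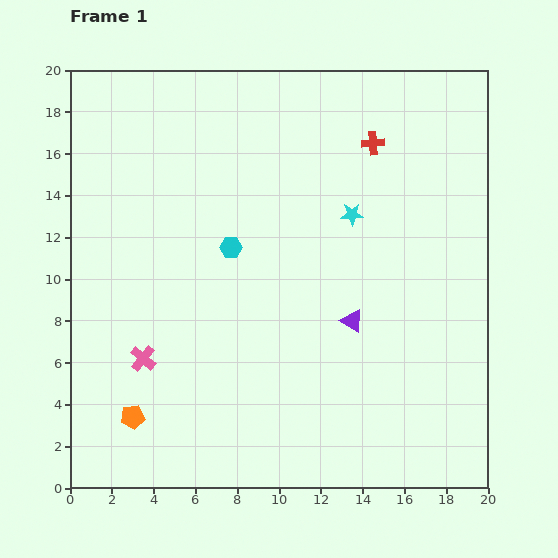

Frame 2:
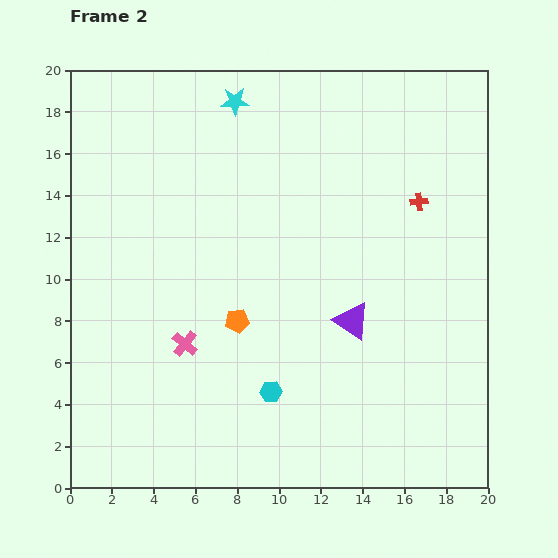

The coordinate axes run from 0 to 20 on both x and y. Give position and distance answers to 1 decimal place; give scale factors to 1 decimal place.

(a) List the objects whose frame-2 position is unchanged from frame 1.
the purple triangle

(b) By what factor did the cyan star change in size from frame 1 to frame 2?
1.3×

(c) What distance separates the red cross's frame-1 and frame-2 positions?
3.6

The red cross moved from (14.5, 16.5) to (16.7, 13.7), a distance of √(2.2² + 2.8²) ≈ 3.6.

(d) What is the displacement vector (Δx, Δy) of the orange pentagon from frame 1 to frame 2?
(5.0, 4.6)

The orange pentagon was at (3.0, 3.4) in frame 1 and (8.0, 8.0) in frame 2.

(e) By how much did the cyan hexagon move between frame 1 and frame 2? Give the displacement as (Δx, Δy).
(1.9, -6.9)

The cyan hexagon was at (7.7, 11.5) in frame 1 and (9.6, 4.6) in frame 2.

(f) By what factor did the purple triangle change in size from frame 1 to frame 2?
1.6×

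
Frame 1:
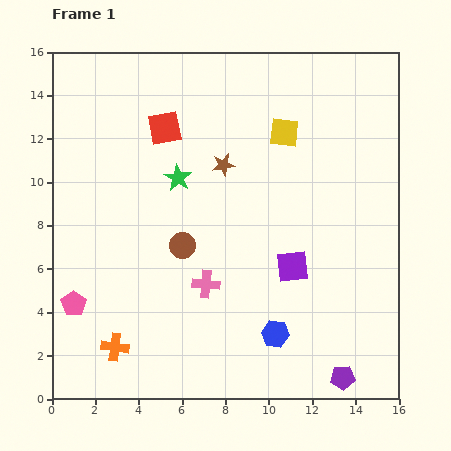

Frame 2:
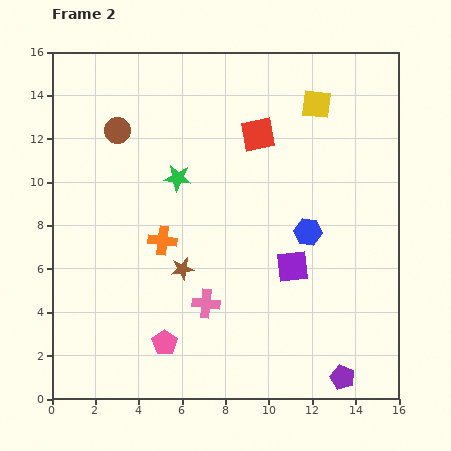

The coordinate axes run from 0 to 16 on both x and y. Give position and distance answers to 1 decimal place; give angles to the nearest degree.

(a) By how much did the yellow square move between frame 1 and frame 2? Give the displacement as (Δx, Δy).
(1.5, 1.3)

The yellow square was at (10.7, 12.3) in frame 1 and (12.2, 13.6) in frame 2.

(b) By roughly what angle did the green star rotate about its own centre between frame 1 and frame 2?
25° counter-clockwise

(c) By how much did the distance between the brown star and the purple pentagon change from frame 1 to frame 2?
-2.3

Distance in frame 1: 11.2. Distance in frame 2: 8.9.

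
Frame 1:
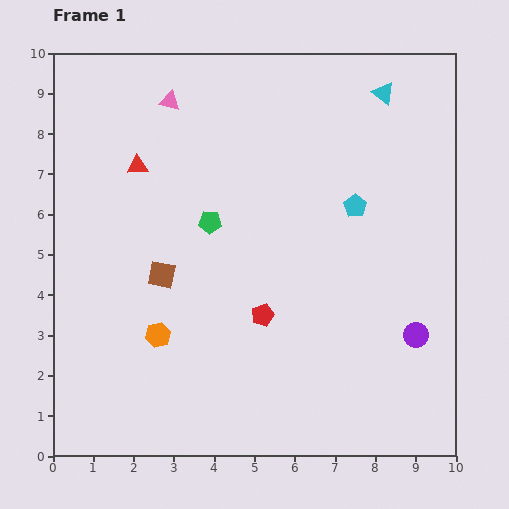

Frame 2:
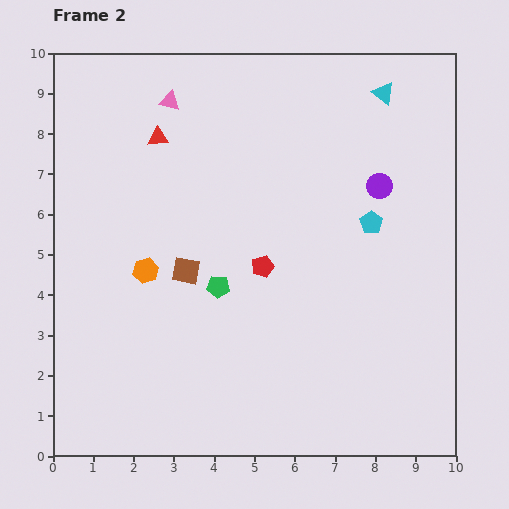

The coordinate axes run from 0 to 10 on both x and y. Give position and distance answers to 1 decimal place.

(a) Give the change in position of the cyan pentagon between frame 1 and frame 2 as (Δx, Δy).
(0.4, -0.4)

The cyan pentagon was at (7.5, 6.2) in frame 1 and (7.9, 5.8) in frame 2.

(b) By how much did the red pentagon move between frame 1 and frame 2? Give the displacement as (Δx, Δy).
(0.0, 1.2)

The red pentagon was at (5.2, 3.5) in frame 1 and (5.2, 4.7) in frame 2.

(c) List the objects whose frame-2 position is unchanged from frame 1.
the cyan triangle, the pink triangle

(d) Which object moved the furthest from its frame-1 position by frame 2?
the purple circle

(moved 3.8; next 1.6)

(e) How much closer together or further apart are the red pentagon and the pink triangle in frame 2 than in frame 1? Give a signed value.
-1.1

Distance in frame 1: 5.8. Distance in frame 2: 4.7.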